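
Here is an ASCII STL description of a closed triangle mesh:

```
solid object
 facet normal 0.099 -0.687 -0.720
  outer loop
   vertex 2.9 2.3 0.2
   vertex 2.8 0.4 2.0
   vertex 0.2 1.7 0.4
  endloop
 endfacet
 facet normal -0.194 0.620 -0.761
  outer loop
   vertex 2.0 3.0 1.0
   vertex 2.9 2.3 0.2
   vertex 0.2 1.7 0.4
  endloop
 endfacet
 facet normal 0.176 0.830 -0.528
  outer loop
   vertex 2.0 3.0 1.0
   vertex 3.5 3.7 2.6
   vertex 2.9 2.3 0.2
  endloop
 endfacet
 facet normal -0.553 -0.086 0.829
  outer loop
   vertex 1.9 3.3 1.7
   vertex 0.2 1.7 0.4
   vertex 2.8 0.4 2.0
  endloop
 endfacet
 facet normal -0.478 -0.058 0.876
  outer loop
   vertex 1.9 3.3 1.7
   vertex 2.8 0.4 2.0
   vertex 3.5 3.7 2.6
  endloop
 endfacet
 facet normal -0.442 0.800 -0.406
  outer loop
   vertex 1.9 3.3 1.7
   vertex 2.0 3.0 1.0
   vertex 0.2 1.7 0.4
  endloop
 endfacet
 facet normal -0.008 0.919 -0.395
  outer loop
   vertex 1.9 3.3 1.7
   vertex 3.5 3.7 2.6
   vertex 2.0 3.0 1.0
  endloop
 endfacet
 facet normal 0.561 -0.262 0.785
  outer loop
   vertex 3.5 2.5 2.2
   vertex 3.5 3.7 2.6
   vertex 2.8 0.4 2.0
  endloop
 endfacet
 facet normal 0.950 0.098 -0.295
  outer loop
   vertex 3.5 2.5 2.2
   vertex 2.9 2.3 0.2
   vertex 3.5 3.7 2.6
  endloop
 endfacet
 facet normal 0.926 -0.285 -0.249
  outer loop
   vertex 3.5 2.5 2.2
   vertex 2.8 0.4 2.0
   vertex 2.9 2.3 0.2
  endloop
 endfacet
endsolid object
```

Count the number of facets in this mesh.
10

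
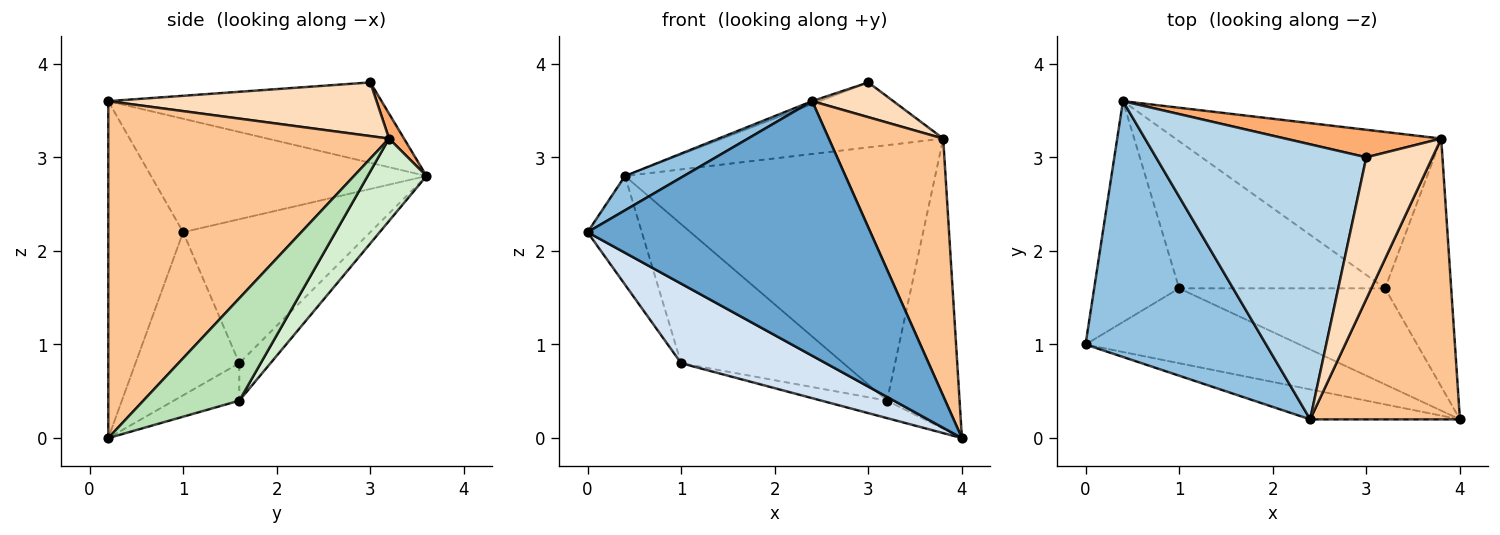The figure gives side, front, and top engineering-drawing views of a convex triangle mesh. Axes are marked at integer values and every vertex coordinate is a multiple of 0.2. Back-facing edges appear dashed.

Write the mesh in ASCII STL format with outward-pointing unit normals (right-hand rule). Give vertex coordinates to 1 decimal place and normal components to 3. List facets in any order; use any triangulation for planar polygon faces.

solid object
 facet normal -0.254 -0.961 -0.113
  outer loop
   vertex 2.4 0.2 3.6
   vertex 0.0 1.0 2.2
   vertex 4.0 0.2 0.0
  endloop
 endfacet
 facet normal -0.528 -0.113 0.841
  outer loop
   vertex 2.4 0.2 3.6
   vertex 0.4 3.6 2.8
   vertex 0.0 1.0 2.2
  endloop
 endfacet
 facet normal -0.357 0.010 0.934
  outer loop
   vertex 2.4 0.2 3.6
   vertex 3.0 3.0 3.8
   vertex 0.4 3.6 2.8
  endloop
 endfacet
 facet normal -0.463 -0.645 -0.607
  outer loop
   vertex 1.0 1.6 0.8
   vertex 4.0 0.2 0.0
   vertex 0.0 1.0 2.2
  endloop
 endfacet
 facet normal -0.836 0.242 -0.493
  outer loop
   vertex 1.0 1.6 0.8
   vertex 0.0 1.0 2.2
   vertex 0.4 3.6 2.8
  endloop
 endfacet
 facet normal 0.062 0.919 0.389
  outer loop
   vertex 3.8 3.2 3.2
   vertex 0.4 3.6 2.8
   vertex 3.0 3.0 3.8
  endloop
 endfacet
 facet normal 0.856 -0.349 0.381
  outer loop
   vertex 3.8 3.2 3.2
   vertex 2.4 0.2 3.6
   vertex 4.0 0.2 0.0
  endloop
 endfacet
 facet normal 0.619 -0.187 0.763
  outer loop
   vertex 3.8 3.2 3.2
   vertex 3.0 3.0 3.8
   vertex 2.4 0.2 3.6
  endloop
 endfacet
 facet normal -0.176 0.176 -0.968
  outer loop
   vertex 3.2 1.6 0.4
   vertex 4.0 0.2 0.0
   vertex 1.0 1.6 0.8
  endloop
 endfacet
 facet normal -0.131 0.681 -0.720
  outer loop
   vertex 3.2 1.6 0.4
   vertex 1.0 1.6 0.8
   vertex 0.4 3.6 2.8
  endloop
 endfacet
 facet normal 0.709 0.536 -0.458
  outer loop
   vertex 3.2 1.6 0.4
   vertex 3.8 3.2 3.2
   vertex 4.0 0.2 0.0
  endloop
 endfacet
 facet normal 0.160 0.842 -0.515
  outer loop
   vertex 3.2 1.6 0.4
   vertex 0.4 3.6 2.8
   vertex 3.8 3.2 3.2
  endloop
 endfacet
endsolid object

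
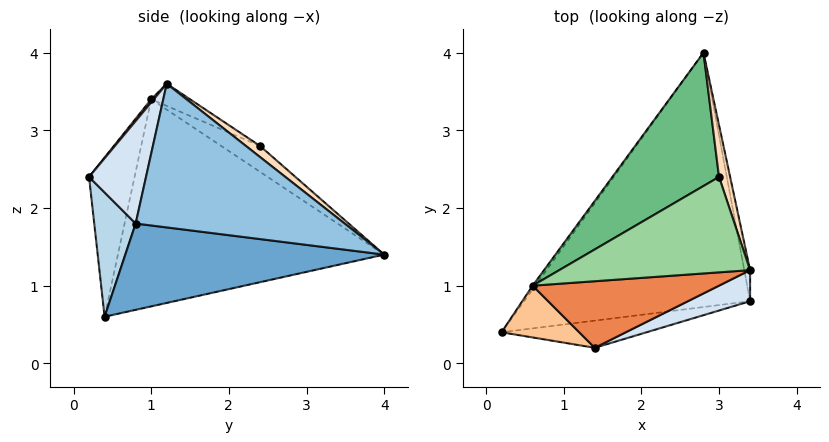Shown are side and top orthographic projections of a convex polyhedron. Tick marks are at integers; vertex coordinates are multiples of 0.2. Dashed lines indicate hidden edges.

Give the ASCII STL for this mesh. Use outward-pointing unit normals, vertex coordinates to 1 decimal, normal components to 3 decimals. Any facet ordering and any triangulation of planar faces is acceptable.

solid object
 facet normal 0.356 -0.050 -0.933
  outer loop
   vertex 2.8 4.0 1.4
   vertex 3.4 0.8 1.8
   vertex 0.2 0.4 0.6
  endloop
 endfacet
 facet normal 0.983 0.179 -0.040
  outer loop
   vertex 3.4 1.2 3.6
   vertex 3.4 0.8 1.8
   vertex 2.8 4.0 1.4
  endloop
 endfacet
 facet normal 0.210 -0.946 -0.245
  outer loop
   vertex 1.4 0.2 2.4
   vertex 0.2 0.4 0.6
   vertex 3.4 0.8 1.8
  endloop
 endfacet
 facet normal 0.337 -0.919 0.204
  outer loop
   vertex 1.4 0.2 2.4
   vertex 3.4 0.8 1.8
   vertex 3.4 1.2 3.6
  endloop
 endfacet
 facet normal 0.010 -0.777 0.630
  outer loop
   vertex 0.6 1.0 3.4
   vertex 1.4 0.2 2.4
   vertex 3.4 1.2 3.6
  endloop
 endfacet
 facet normal -0.810 0.587 -0.010
  outer loop
   vertex 0.6 1.0 3.4
   vertex 2.8 4.0 1.4
   vertex 0.2 0.4 0.6
  endloop
 endfacet
 facet normal -0.511 -0.823 0.249
  outer loop
   vertex 0.6 1.0 3.4
   vertex 0.2 0.4 0.6
   vertex 1.4 0.2 2.4
  endloop
 endfacet
 facet normal 0.577 0.577 0.577
  outer loop
   vertex 3.0 2.4 2.8
   vertex 3.4 1.2 3.6
   vertex 2.8 4.0 1.4
  endloop
 endfacet
 facet normal -0.182 0.634 0.751
  outer loop
   vertex 3.0 2.4 2.8
   vertex 2.8 4.0 1.4
   vertex 0.6 1.0 3.4
  endloop
 endfacet
 facet normal -0.098 0.529 0.843
  outer loop
   vertex 3.0 2.4 2.8
   vertex 0.6 1.0 3.4
   vertex 3.4 1.2 3.6
  endloop
 endfacet
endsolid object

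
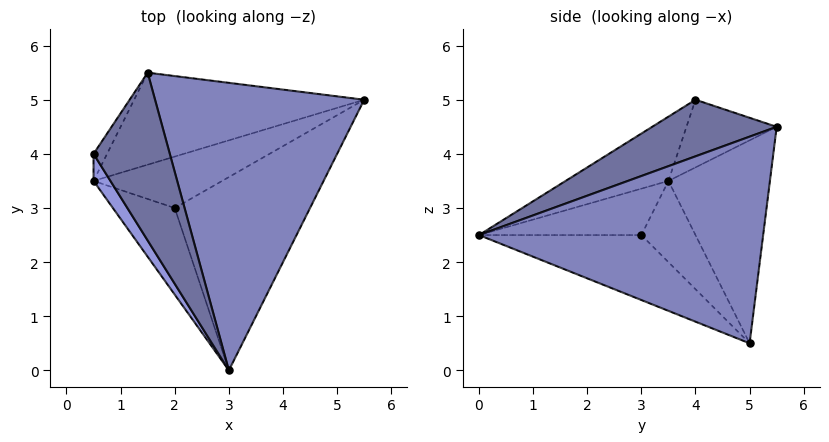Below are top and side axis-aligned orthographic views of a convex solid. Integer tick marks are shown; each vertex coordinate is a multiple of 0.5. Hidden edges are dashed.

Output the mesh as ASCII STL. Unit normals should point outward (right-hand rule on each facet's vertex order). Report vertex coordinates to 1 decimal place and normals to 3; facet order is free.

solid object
 facet normal 0.591 -0.128 0.796
  outer loop
   vertex 1.5 5.5 4.5
   vertex 0.5 4.0 5.0
   vertex 3.0 0.0 2.5
  endloop
 endfacet
 facet normal 0.701 -0.067 0.710
  outer loop
   vertex 1.5 5.5 4.5
   vertex 3.0 0.0 2.5
   vertex 5.5 5.0 0.5
  endloop
 endfacet
 facet normal -0.769 -0.607 0.202
  outer loop
   vertex 0.5 3.5 3.5
   vertex 3.0 0.0 2.5
   vertex 0.5 4.0 5.0
  endloop
 endfacet
 facet normal -0.845 0.507 -0.169
  outer loop
   vertex 0.5 3.5 3.5
   vertex 0.5 4.0 5.0
   vertex 1.5 5.5 4.5
  endloop
 endfacet
 facet normal -0.541 0.577 -0.613
  outer loop
   vertex 0.5 3.5 3.5
   vertex 1.5 5.5 4.5
   vertex 5.5 5.0 0.5
  endloop
 endfacet
 facet normal -0.428 -0.143 -0.892
  outer loop
   vertex 2.0 3.0 2.5
   vertex 5.5 5.0 0.5
   vertex 3.0 0.0 2.5
  endloop
 endfacet
 facet normal -0.532 0.089 -0.842
  outer loop
   vertex 2.0 3.0 2.5
   vertex 0.5 3.5 3.5
   vertex 5.5 5.0 0.5
  endloop
 endfacet
 facet normal -0.588 -0.196 -0.784
  outer loop
   vertex 2.0 3.0 2.5
   vertex 3.0 0.0 2.5
   vertex 0.5 3.5 3.5
  endloop
 endfacet
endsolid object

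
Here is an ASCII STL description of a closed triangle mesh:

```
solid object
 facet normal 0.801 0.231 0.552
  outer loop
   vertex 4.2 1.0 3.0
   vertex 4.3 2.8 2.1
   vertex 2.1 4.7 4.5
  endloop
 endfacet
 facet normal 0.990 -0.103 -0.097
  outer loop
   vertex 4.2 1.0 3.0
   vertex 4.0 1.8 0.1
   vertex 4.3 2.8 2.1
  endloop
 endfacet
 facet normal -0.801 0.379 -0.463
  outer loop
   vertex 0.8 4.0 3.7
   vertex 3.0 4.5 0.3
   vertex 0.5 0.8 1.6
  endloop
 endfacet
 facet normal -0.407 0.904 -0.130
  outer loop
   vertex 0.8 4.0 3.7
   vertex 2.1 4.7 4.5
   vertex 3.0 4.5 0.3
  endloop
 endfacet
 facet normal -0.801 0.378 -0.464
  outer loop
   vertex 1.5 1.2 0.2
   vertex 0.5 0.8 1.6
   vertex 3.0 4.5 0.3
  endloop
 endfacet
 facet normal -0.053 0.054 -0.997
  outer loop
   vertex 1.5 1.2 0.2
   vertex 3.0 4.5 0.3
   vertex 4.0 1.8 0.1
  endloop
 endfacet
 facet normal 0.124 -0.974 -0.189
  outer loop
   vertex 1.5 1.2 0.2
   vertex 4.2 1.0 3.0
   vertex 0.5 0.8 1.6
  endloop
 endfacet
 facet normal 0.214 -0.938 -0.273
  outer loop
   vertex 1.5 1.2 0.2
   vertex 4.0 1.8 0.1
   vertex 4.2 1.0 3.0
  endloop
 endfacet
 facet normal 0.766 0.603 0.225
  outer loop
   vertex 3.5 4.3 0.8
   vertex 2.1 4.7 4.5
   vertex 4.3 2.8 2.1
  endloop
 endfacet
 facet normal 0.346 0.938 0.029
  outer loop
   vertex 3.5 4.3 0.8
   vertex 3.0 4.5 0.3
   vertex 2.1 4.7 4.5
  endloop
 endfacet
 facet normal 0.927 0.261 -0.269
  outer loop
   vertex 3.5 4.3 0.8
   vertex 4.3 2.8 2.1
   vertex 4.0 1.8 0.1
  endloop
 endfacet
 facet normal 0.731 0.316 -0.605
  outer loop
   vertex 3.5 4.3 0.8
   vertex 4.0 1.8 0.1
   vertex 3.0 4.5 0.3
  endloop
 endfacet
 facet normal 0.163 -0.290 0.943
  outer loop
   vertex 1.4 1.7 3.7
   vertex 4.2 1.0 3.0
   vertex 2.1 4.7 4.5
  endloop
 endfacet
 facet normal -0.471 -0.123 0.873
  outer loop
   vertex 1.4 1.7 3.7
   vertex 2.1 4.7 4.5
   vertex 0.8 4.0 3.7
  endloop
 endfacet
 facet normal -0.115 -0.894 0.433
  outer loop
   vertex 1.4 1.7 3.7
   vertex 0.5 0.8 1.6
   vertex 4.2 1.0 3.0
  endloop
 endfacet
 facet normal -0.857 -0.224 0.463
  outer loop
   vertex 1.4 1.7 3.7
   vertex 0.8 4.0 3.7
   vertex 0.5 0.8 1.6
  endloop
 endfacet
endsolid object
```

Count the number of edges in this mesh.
24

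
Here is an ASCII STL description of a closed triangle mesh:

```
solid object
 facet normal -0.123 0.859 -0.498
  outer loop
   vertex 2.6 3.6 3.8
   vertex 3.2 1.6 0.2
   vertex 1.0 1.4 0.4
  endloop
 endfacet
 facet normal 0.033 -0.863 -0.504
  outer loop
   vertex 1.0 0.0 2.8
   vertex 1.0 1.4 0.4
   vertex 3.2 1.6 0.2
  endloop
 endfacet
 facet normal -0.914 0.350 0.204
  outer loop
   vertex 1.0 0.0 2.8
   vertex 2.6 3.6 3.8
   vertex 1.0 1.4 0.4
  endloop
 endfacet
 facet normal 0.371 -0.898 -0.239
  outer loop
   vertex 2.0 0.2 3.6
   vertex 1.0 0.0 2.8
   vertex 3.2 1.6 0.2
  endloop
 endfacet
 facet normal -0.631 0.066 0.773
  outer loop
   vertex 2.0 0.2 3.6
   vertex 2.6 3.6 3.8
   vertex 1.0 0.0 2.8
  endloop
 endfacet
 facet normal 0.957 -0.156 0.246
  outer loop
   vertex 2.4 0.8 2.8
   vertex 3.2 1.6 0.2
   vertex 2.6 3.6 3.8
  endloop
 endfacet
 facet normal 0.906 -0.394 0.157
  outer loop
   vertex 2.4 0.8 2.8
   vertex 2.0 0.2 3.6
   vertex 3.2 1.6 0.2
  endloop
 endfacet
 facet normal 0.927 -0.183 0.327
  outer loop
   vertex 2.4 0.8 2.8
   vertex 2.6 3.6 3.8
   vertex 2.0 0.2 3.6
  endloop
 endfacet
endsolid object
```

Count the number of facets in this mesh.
8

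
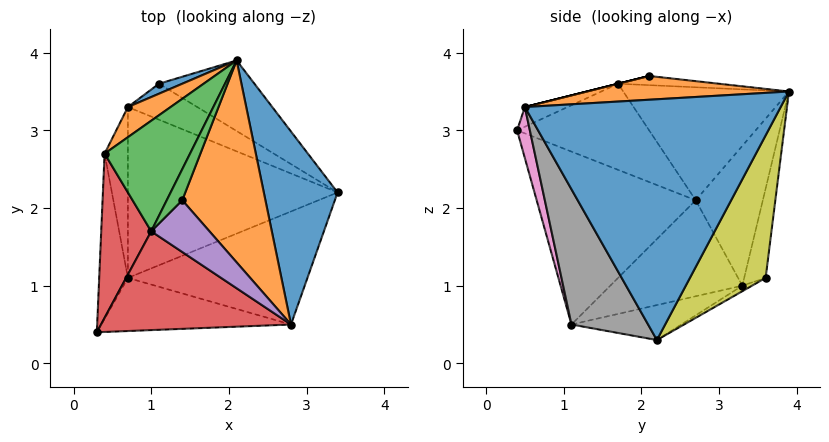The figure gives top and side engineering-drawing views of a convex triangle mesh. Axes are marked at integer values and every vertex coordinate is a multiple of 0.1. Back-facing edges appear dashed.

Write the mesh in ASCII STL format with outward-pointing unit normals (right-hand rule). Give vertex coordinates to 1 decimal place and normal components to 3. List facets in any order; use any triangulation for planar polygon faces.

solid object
 facet normal 0.941 0.177 0.288
  outer loop
   vertex 2.8 0.5 3.3
   vertex 3.4 2.2 0.3
   vertex 2.1 3.9 3.5
  endloop
 endfacet
 facet normal 0.275 0.000 0.962
  outer loop
   vertex 2.8 0.5 3.3
   vertex 2.1 3.9 3.5
   vertex 1.4 2.1 3.7
  endloop
 endfacet
 facet normal -0.488 0.282 0.826
  outer loop
   vertex 1.0 1.7 3.6
   vertex 1.4 2.1 3.7
   vertex 2.1 3.9 3.5
  endloop
 endfacet
 facet normal -0.096 -0.374 0.922
  outer loop
   vertex 1.0 1.7 3.6
   vertex 0.3 0.4 3.0
   vertex 2.8 0.5 3.3
  endloop
 endfacet
 facet normal 0.000 -0.243 0.970
  outer loop
   vertex 1.0 1.7 3.6
   vertex 2.8 0.5 3.3
   vertex 1.4 2.1 3.7
  endloop
 endfacet
 facet normal -0.160 0.219 -0.963
  outer loop
   vertex 0.7 1.1 0.5
   vertex 0.7 3.3 1.0
   vertex 3.4 2.2 0.3
  endloop
 endfacet
 facet normal 0.070 -0.963 -0.259
  outer loop
   vertex 0.7 1.1 0.5
   vertex 2.8 0.5 3.3
   vertex 0.3 0.4 3.0
  endloop
 endfacet
 facet normal 0.316 -0.851 -0.419
  outer loop
   vertex 0.7 1.1 0.5
   vertex 3.4 2.2 0.3
   vertex 2.8 0.5 3.3
  endloop
 endfacet
 facet normal 0.424 0.860 -0.284
  outer loop
   vertex 1.1 3.6 1.1
   vertex 2.1 3.9 3.5
   vertex 3.4 2.2 0.3
  endloop
 endfacet
 facet normal -0.073 0.402 -0.913
  outer loop
   vertex 1.1 3.6 1.1
   vertex 3.4 2.2 0.3
   vertex 0.7 3.3 1.0
  endloop
 endfacet
 facet normal -0.618 0.770 0.161
  outer loop
   vertex 1.1 3.6 1.1
   vertex 0.7 3.3 1.0
   vertex 2.1 3.9 3.5
  endloop
 endfacet
 facet normal -0.672 0.712 0.205
  outer loop
   vertex 0.4 2.7 2.1
   vertex 2.1 3.9 3.5
   vertex 0.7 3.3 1.0
  endloop
 endfacet
 facet normal -0.734 0.392 0.555
  outer loop
   vertex 0.4 2.7 2.1
   vertex 1.0 1.7 3.6
   vertex 2.1 3.9 3.5
  endloop
 endfacet
 facet normal -0.842 0.228 0.489
  outer loop
   vertex 0.4 2.7 2.1
   vertex 0.3 0.4 3.0
   vertex 1.0 1.7 3.6
  endloop
 endfacet
 facet normal -0.986 -0.021 -0.164
  outer loop
   vertex 0.4 2.7 2.1
   vertex 0.7 1.1 0.5
   vertex 0.3 0.4 3.0
  endloop
 endfacet
 facet normal -0.970 0.054 -0.235
  outer loop
   vertex 0.4 2.7 2.1
   vertex 0.7 3.3 1.0
   vertex 0.7 1.1 0.5
  endloop
 endfacet
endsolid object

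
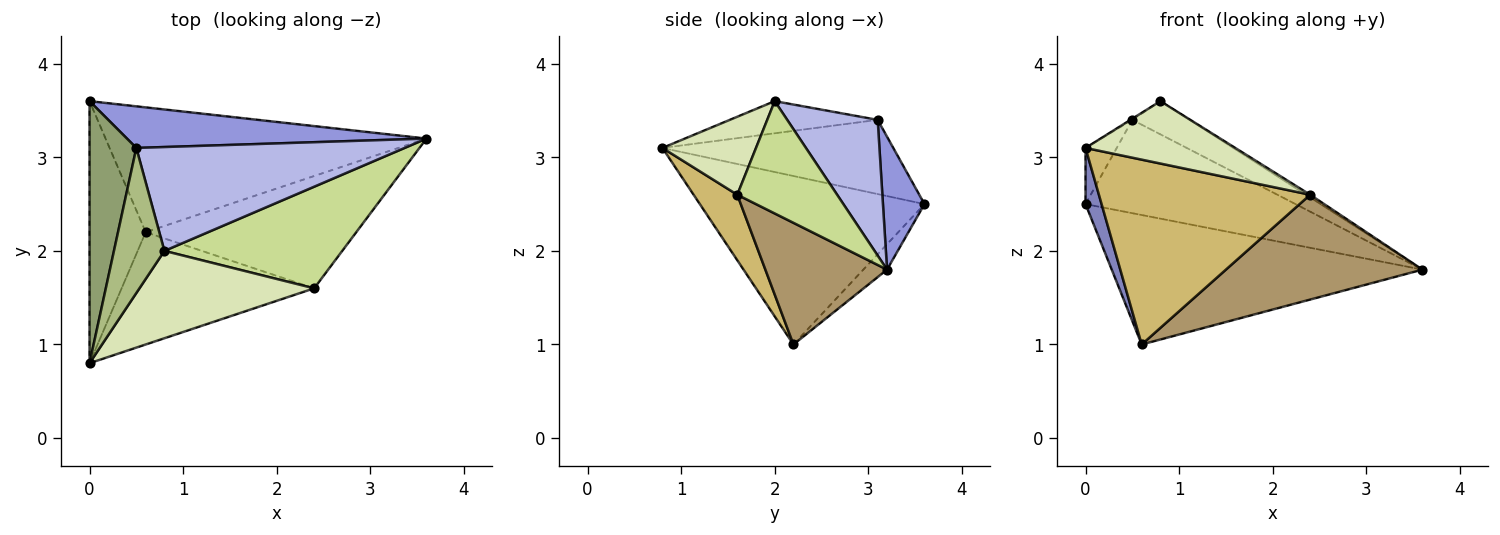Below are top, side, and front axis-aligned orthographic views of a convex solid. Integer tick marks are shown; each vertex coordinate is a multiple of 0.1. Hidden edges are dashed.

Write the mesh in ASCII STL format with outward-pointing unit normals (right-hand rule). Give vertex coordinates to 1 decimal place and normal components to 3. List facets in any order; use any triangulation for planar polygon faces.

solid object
 facet normal -0.055 0.719 -0.693
  outer loop
   vertex 0.6 2.2 1.0
   vertex 0.0 3.6 2.5
   vertex 3.6 3.2 1.8
  endloop
 endfacet
 facet normal -0.947 -0.068 -0.316
  outer loop
   vertex 0.6 2.2 1.0
   vertex 0.0 0.8 3.1
   vertex 0.0 3.6 2.5
  endloop
 endfacet
 facet normal 0.178 0.899 0.401
  outer loop
   vertex 0.5 3.1 3.4
   vertex 3.6 3.2 1.8
   vertex 0.0 3.6 2.5
  endloop
 endfacet
 facet normal 0.434 0.274 0.858
  outer loop
   vertex 0.5 3.1 3.4
   vertex 0.8 2.0 3.6
   vertex 3.6 3.2 1.8
  endloop
 endfacet
 facet normal -0.840 0.114 0.530
  outer loop
   vertex 0.5 3.1 3.4
   vertex 0.0 3.6 2.5
   vertex 0.0 0.8 3.1
  endloop
 endfacet
 facet normal -0.537 0.007 0.843
  outer loop
   vertex 0.5 3.1 3.4
   vertex 0.0 0.8 3.1
   vertex 0.8 2.0 3.6
  endloop
 endfacet
 facet normal 0.534 0.022 0.845
  outer loop
   vertex 2.4 1.6 2.6
   vertex 3.6 3.2 1.8
   vertex 0.8 2.0 3.6
  endloop
 endfacet
 facet normal 0.341 -0.546 0.765
  outer loop
   vertex 2.4 1.6 2.6
   vertex 0.8 2.0 3.6
   vertex 0.0 0.8 3.1
  endloop
 endfacet
 facet normal 0.389 -0.629 -0.673
  outer loop
   vertex 2.4 1.6 2.6
   vertex 0.6 2.2 1.0
   vertex 3.6 3.2 1.8
  endloop
 endfacet
 facet normal 0.174 -0.842 -0.511
  outer loop
   vertex 2.4 1.6 2.6
   vertex 0.0 0.8 3.1
   vertex 0.6 2.2 1.0
  endloop
 endfacet
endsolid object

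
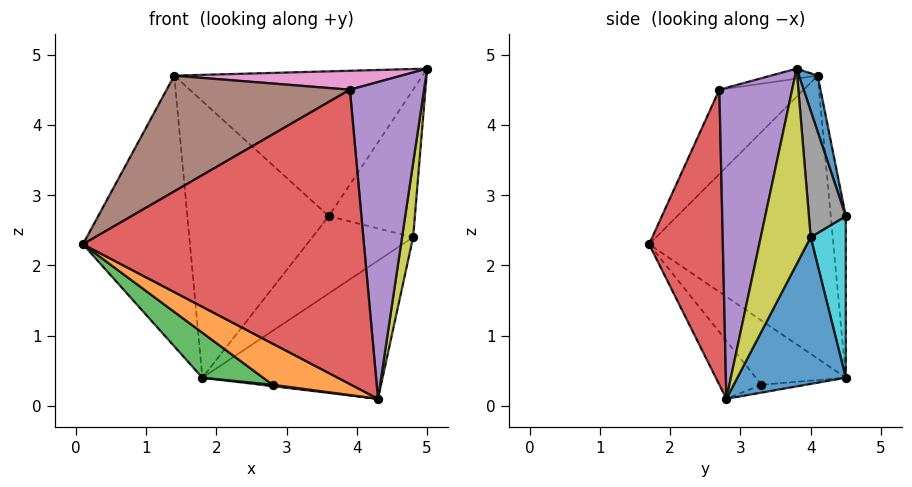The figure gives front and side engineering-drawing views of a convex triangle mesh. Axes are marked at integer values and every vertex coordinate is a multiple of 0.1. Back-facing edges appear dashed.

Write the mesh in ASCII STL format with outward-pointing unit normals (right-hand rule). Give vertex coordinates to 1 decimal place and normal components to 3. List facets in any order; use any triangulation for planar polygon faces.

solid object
 facet normal 0.072 0.960 0.272
  outer loop
   vertex 1.4 4.1 4.7
   vertex 5.0 3.8 4.8
   vertex 3.6 4.5 2.7
  endloop
 endfacet
 facet normal -0.864 0.502 -0.034
  outer loop
   vertex 1.4 4.1 4.7
   vertex 1.8 4.5 0.4
   vertex 0.1 1.7 2.3
  endloop
 endfacet
 facet normal -0.105 0.991 0.082
  outer loop
   vertex 1.4 4.1 4.7
   vertex 3.6 4.5 2.7
   vertex 1.8 4.5 0.4
  endloop
 endfacet
 facet normal 0.254 -0.967 0.001
  outer loop
   vertex 3.9 2.7 4.5
   vertex 0.1 1.7 2.3
   vertex 4.3 2.8 0.1
  endloop
 endfacet
 facet normal 0.700 -0.713 0.047
  outer loop
   vertex 3.9 2.7 4.5
   vertex 4.3 2.8 0.1
   vertex 5.0 3.8 4.8
  endloop
 endfacet
 facet normal -0.276 -0.601 0.750
  outer loop
   vertex 3.9 2.7 4.5
   vertex 1.4 4.1 4.7
   vertex 0.1 1.7 2.3
  endloop
 endfacet
 facet normal -0.045 -0.220 0.974
  outer loop
   vertex 3.9 2.7 4.5
   vertex 5.0 3.8 4.8
   vertex 1.4 4.1 4.7
  endloop
 endfacet
 facet normal 0.394 0.918 0.044
  outer loop
   vertex 4.8 4.0 2.4
   vertex 3.6 4.5 2.7
   vertex 5.0 3.8 4.8
  endloop
 endfacet
 facet normal 0.972 -0.215 -0.099
  outer loop
   vertex 4.8 4.0 2.4
   vertex 5.0 3.8 4.8
   vertex 4.3 2.8 0.1
  endloop
 endfacet
 facet normal 0.319 0.914 -0.249
  outer loop
   vertex 4.8 4.0 2.4
   vertex 1.8 4.5 0.4
   vertex 3.6 4.5 2.7
  endloop
 endfacet
 facet normal 0.450 0.748 -0.488
  outer loop
   vertex 4.8 4.0 2.4
   vertex 4.3 2.8 0.1
   vertex 1.8 4.5 0.4
  endloop
 endfacet
 facet normal -0.282 -0.526 -0.802
  outer loop
   vertex 2.8 3.3 0.3
   vertex 4.3 2.8 0.1
   vertex 0.1 1.7 2.3
  endloop
 endfacet
 facet normal -0.446 -0.301 -0.843
  outer loop
   vertex 2.8 3.3 0.3
   vertex 0.1 1.7 2.3
   vertex 1.8 4.5 0.4
  endloop
 endfacet
 facet normal -0.145 -0.038 -0.989
  outer loop
   vertex 2.8 3.3 0.3
   vertex 1.8 4.5 0.4
   vertex 4.3 2.8 0.1
  endloop
 endfacet
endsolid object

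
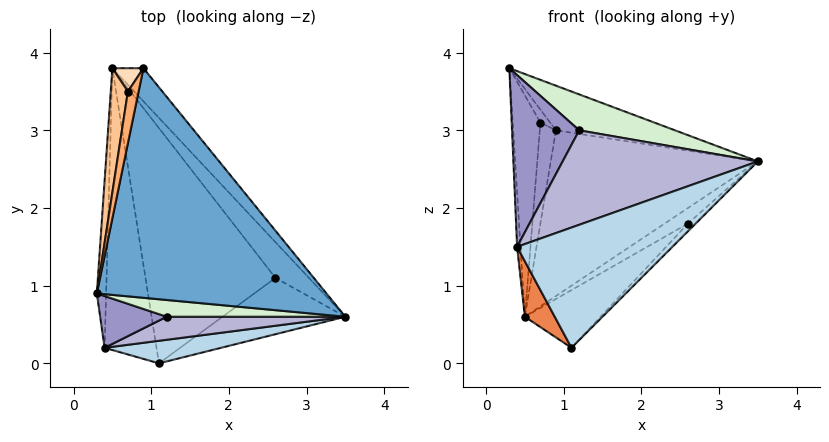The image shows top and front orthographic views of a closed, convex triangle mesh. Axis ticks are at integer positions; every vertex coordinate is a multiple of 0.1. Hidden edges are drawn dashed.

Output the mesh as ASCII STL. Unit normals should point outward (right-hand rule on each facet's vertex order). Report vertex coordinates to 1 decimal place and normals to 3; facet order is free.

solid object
 facet normal 0.360 0.178 0.916
  outer loop
   vertex 0.9 3.8 3.0
   vertex 0.3 0.9 3.8
   vertex 3.5 0.6 2.6
  endloop
 endfacet
 facet normal 0.762 0.635 -0.127
  outer loop
   vertex 0.5 3.8 0.6
   vertex 0.9 3.8 3.0
   vertex 3.5 0.6 2.6
  endloop
 endfacet
 facet normal 0.061 -0.981 0.184
  outer loop
   vertex 0.4 0.2 1.5
   vertex 1.1 0.0 0.2
   vertex 3.5 0.6 2.6
  endloop
 endfacet
 facet normal -0.999 0.016 -0.048
  outer loop
   vertex 0.4 0.2 1.5
   vertex 0.3 0.9 3.8
   vertex 0.5 3.8 0.6
  endloop
 endfacet
 facet normal -0.883 -0.091 -0.461
  outer loop
   vertex 0.4 0.2 1.5
   vertex 0.5 3.8 0.6
   vertex 1.1 0.0 0.2
  endloop
 endfacet
 facet normal 0.120 0.241 0.963
  outer loop
   vertex 0.7 3.5 3.1
   vertex 0.3 0.9 3.8
   vertex 0.9 3.8 3.0
  endloop
 endfacet
 facet normal -0.979 0.177 0.100
  outer loop
   vertex 0.7 3.5 3.1
   vertex 0.5 3.8 0.6
   vertex 0.3 0.9 3.8
  endloop
 endfacet
 facet normal -0.803 0.580 0.134
  outer loop
   vertex 0.7 3.5 3.1
   vertex 0.9 3.8 3.0
   vertex 0.5 3.8 0.6
  endloop
 endfacet
 facet normal 0.691 0.099 -0.716
  outer loop
   vertex 2.6 1.1 1.8
   vertex 3.5 0.6 2.6
   vertex 1.1 0.0 0.2
  endloop
 endfacet
 facet normal 0.720 0.277 -0.637
  outer loop
   vertex 2.6 1.1 1.8
   vertex 0.5 3.8 0.6
   vertex 3.5 0.6 2.6
  endloop
 endfacet
 facet normal 0.653 0.181 -0.736
  outer loop
   vertex 2.6 1.1 1.8
   vertex 1.1 0.0 0.2
   vertex 0.5 3.8 0.6
  endloop
 endfacet
 facet normal 0.073 -0.904 0.421
  outer loop
   vertex 1.2 0.6 3.0
   vertex 3.5 0.6 2.6
   vertex 0.3 0.9 3.8
  endloop
 endfacet
 facet normal -0.062 -0.956 0.288
  outer loop
   vertex 1.2 0.6 3.0
   vertex 0.3 0.9 3.8
   vertex 0.4 0.2 1.5
  endloop
 endfacet
 facet normal 0.041 -0.971 0.237
  outer loop
   vertex 1.2 0.6 3.0
   vertex 0.4 0.2 1.5
   vertex 3.5 0.6 2.6
  endloop
 endfacet
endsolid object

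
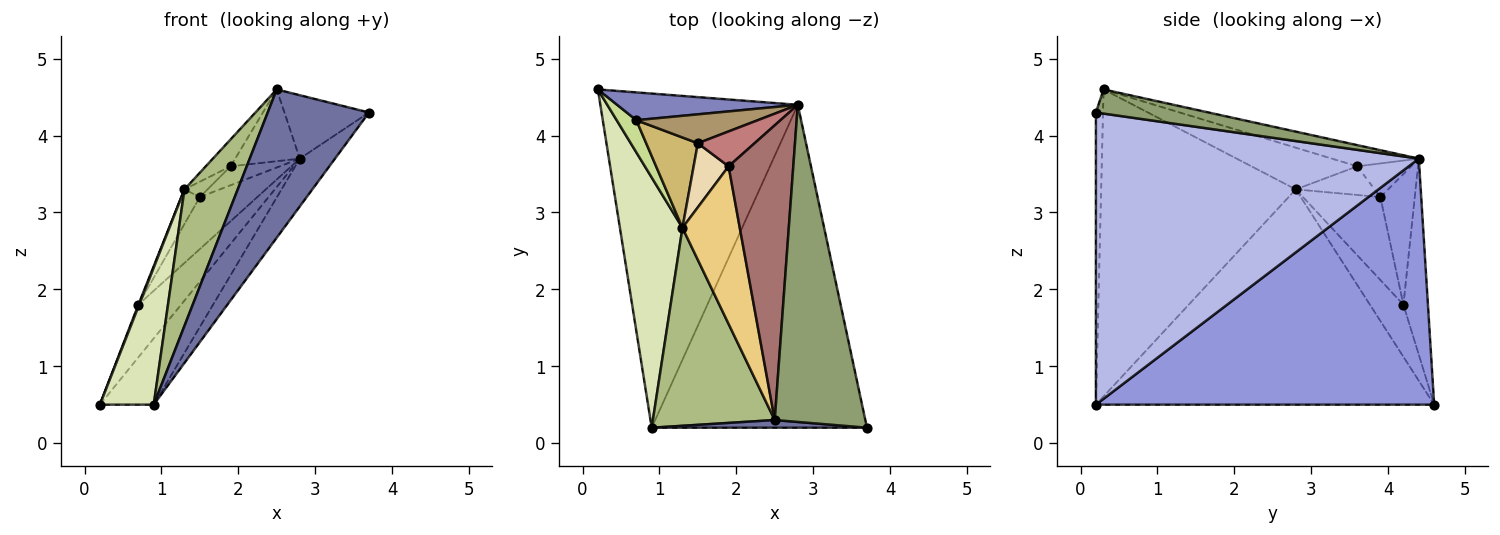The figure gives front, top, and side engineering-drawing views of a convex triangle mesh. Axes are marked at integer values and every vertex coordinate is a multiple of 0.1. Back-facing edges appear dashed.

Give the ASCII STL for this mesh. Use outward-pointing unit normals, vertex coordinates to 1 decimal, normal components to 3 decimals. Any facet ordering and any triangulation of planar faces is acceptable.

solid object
 facet normal -0.070 -0.996 0.052
  outer loop
   vertex 0.9 0.2 0.5
   vertex 3.7 0.2 4.3
   vertex 2.5 0.3 4.6
  endloop
 endfacet
 facet normal -0.452 0.789 0.417
  outer loop
   vertex 2.8 4.4 3.7
   vertex 0.2 4.6 0.5
   vertex 0.7 4.2 1.8
  endloop
 endfacet
 facet normal 0.774 0.123 -0.621
  outer loop
   vertex 2.8 4.4 3.7
   vertex 0.9 0.2 0.5
   vertex 0.2 4.6 0.5
  endloop
 endfacet
 facet normal 0.802 0.087 -0.591
  outer loop
   vertex 2.8 4.4 3.7
   vertex 3.7 0.2 4.3
   vertex 0.9 0.2 0.5
  endloop
 endfacet
 facet normal 0.253 0.190 0.949
  outer loop
   vertex 2.8 4.4 3.7
   vertex 2.5 0.3 4.6
   vertex 3.7 0.2 4.3
  endloop
 endfacet
 facet normal -0.901 -0.246 0.358
  outer loop
   vertex 1.3 2.8 3.3
   vertex 0.9 0.2 0.5
   vertex 2.5 0.3 4.6
  endloop
 endfacet
 facet normal -0.935 -0.023 0.353
  outer loop
   vertex 1.3 2.8 3.3
   vertex 0.7 4.2 1.8
   vertex 0.2 4.6 0.5
  endloop
 endfacet
 facet normal -0.949 -0.151 0.276
  outer loop
   vertex 1.3 2.8 3.3
   vertex 0.2 4.6 0.5
   vertex 0.9 0.2 0.5
  endloop
 endfacet
 facet normal -0.464 0.774 0.431
  outer loop
   vertex 1.5 3.9 3.2
   vertex 2.8 4.4 3.7
   vertex 0.7 4.2 1.8
  endloop
 endfacet
 facet normal -0.832 0.198 0.518
  outer loop
   vertex 1.5 3.9 3.2
   vertex 0.7 4.2 1.8
   vertex 1.3 2.8 3.3
  endloop
 endfacet
 facet normal -0.583 0.137 0.801
  outer loop
   vertex 1.9 3.6 3.6
   vertex 1.3 2.8 3.3
   vertex 2.5 0.3 4.6
  endloop
 endfacet
 facet normal -0.623 0.182 0.760
  outer loop
   vertex 1.9 3.6 3.6
   vertex 1.5 3.9 3.2
   vertex 1.3 2.8 3.3
  endloop
 endfacet
 facet normal -0.303 0.225 0.926
  outer loop
   vertex 1.9 3.6 3.6
   vertex 2.5 0.3 4.6
   vertex 2.8 4.4 3.7
  endloop
 endfacet
 facet normal -0.462 0.423 0.779
  outer loop
   vertex 1.9 3.6 3.6
   vertex 2.8 4.4 3.7
   vertex 1.5 3.9 3.2
  endloop
 endfacet
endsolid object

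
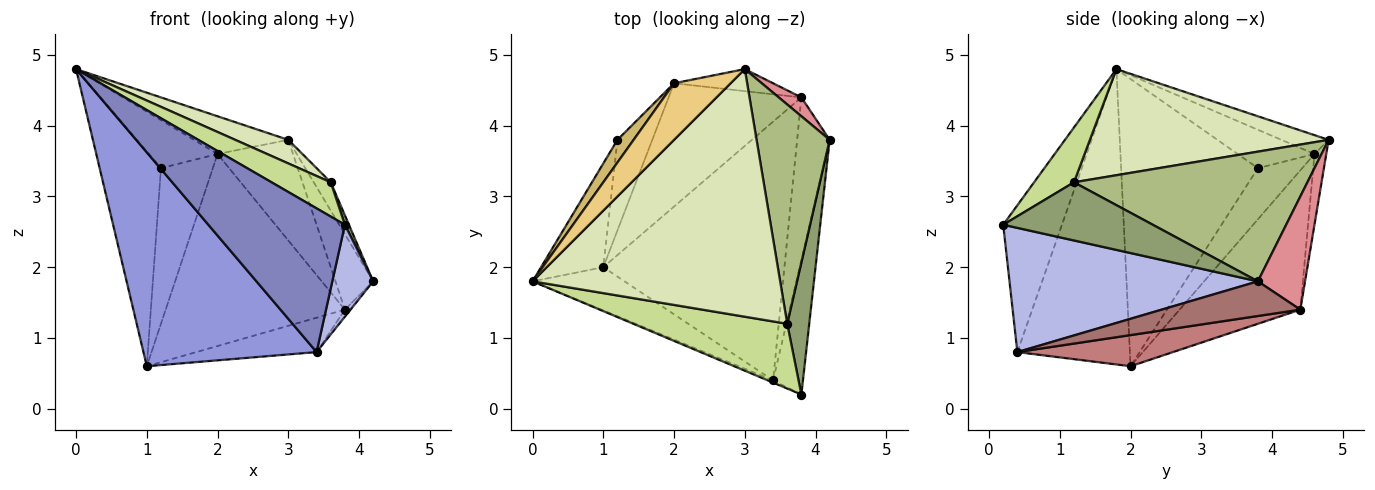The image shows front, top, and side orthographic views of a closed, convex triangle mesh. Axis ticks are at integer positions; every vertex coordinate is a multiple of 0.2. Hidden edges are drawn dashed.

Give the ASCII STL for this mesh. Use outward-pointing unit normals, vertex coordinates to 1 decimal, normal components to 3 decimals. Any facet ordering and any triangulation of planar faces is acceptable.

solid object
 facet normal -0.895 0.401 -0.194
  outer loop
   vertex 1.2 3.8 3.4
   vertex 1.0 2.0 0.6
   vertex 0.0 1.8 4.8
  endloop
 endfacet
 facet normal -0.395 -0.919 -0.014
  outer loop
   vertex 3.4 0.4 0.8
   vertex 3.8 0.2 2.6
   vertex 0.0 1.8 4.8
  endloop
 endfacet
 facet normal -0.537 -0.827 -0.167
  outer loop
   vertex 3.4 0.4 0.8
   vertex 0.0 1.8 4.8
   vertex 1.0 2.0 0.6
  endloop
 endfacet
 facet normal 0.960 -0.158 -0.231
  outer loop
   vertex 3.4 0.4 0.8
   vertex 4.2 3.8 1.8
   vertex 3.8 0.2 2.6
  endloop
 endfacet
 facet normal 0.935 -0.025 0.354
  outer loop
   vertex 3.6 1.2 3.2
   vertex 3.8 0.2 2.6
   vertex 4.2 3.8 1.8
  endloop
 endfacet
 facet normal 0.869 0.063 0.490
  outer loop
   vertex 3.6 1.2 3.2
   vertex 4.2 3.8 1.8
   vertex 3.0 4.8 3.8
  endloop
 endfacet
 facet normal 0.300 -0.446 0.843
  outer loop
   vertex 3.6 1.2 3.2
   vertex 0.0 1.8 4.8
   vertex 3.8 0.2 2.6
  endloop
 endfacet
 facet normal 0.392 -0.087 0.916
  outer loop
   vertex 3.6 1.2 3.2
   vertex 3.0 4.8 3.8
   vertex 0.0 1.8 4.8
  endloop
 endfacet
 facet normal -0.594 0.695 -0.405
  outer loop
   vertex 2.0 4.6 3.6
   vertex 1.0 2.0 0.6
   vertex 1.2 3.8 3.4
  endloop
 endfacet
 facet normal -0.711 0.636 0.299
  outer loop
   vertex 2.0 4.6 3.6
   vertex 1.2 3.8 3.4
   vertex 0.0 1.8 4.8
  endloop
 endfacet
 facet normal -0.267 0.535 0.802
  outer loop
   vertex 2.0 4.6 3.6
   vertex 0.0 1.8 4.8
   vertex 3.0 4.8 3.8
  endloop
 endfacet
 facet normal -0.493 0.732 -0.470
  outer loop
   vertex 3.8 4.4 1.4
   vertex 1.0 2.0 0.6
   vertex 2.0 4.6 3.6
  endloop
 endfacet
 facet normal 0.729 0.030 -0.684
  outer loop
   vertex 3.8 4.4 1.4
   vertex 4.2 3.8 1.8
   vertex 3.4 0.4 0.8
  endloop
 endfacet
 facet normal 0.168 0.130 -0.977
  outer loop
   vertex 3.8 4.4 1.4
   vertex 3.4 0.4 0.8
   vertex 1.0 2.0 0.6
  endloop
 endfacet
 facet normal 0.772 0.617 0.154
  outer loop
   vertex 3.8 4.4 1.4
   vertex 3.0 4.8 3.8
   vertex 4.2 3.8 1.8
  endloop
 endfacet
 facet normal -0.151 0.966 -0.211
  outer loop
   vertex 3.8 4.4 1.4
   vertex 2.0 4.6 3.6
   vertex 3.0 4.8 3.8
  endloop
 endfacet
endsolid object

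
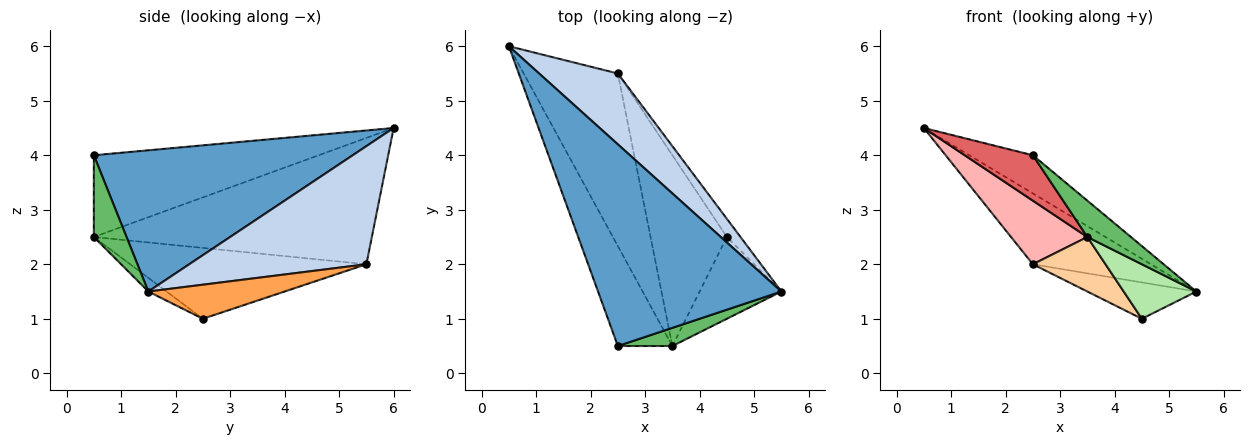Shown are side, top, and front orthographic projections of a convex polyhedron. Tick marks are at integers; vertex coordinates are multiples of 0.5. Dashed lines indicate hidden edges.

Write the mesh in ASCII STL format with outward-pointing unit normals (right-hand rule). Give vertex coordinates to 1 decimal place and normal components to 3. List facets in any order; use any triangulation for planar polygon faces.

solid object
 facet normal 0.603 0.148 0.783
  outer loop
   vertex 2.5 0.5 4.0
   vertex 5.5 1.5 1.5
   vertex 0.5 6.0 4.5
  endloop
 endfacet
 facet normal 0.728 0.485 0.485
  outer loop
   vertex 2.5 5.5 2.0
   vertex 0.5 6.0 4.5
   vertex 5.5 1.5 1.5
  endloop
 endfacet
 facet normal 0.745 0.596 -0.298
  outer loop
   vertex 2.5 5.5 2.0
   vertex 5.5 1.5 1.5
   vertex 4.5 2.5 1.0
  endloop
 endfacet
 facet normal -0.666 -0.205 -0.717
  outer loop
   vertex 3.5 0.5 2.5
   vertex 2.5 5.5 2.0
   vertex 4.5 2.5 1.0
  endloop
 endfacet
 facet normal 0.557 -0.743 0.371
  outer loop
   vertex 3.5 0.5 2.5
   vertex 5.5 1.5 1.5
   vertex 2.5 0.5 4.0
  endloop
 endfacet
 facet normal -0.137 -0.549 -0.824
  outer loop
   vertex 3.5 0.5 2.5
   vertex 4.5 2.5 1.0
   vertex 5.5 1.5 1.5
  endloop
 endfacet
 facet normal -0.807 -0.244 -0.538
  outer loop
   vertex 3.5 0.5 2.5
   vertex 2.5 0.5 4.0
   vertex 0.5 6.0 4.5
  endloop
 endfacet
 facet normal -0.783 -0.215 -0.584
  outer loop
   vertex 3.5 0.5 2.5
   vertex 0.5 6.0 4.5
   vertex 2.5 5.5 2.0
  endloop
 endfacet
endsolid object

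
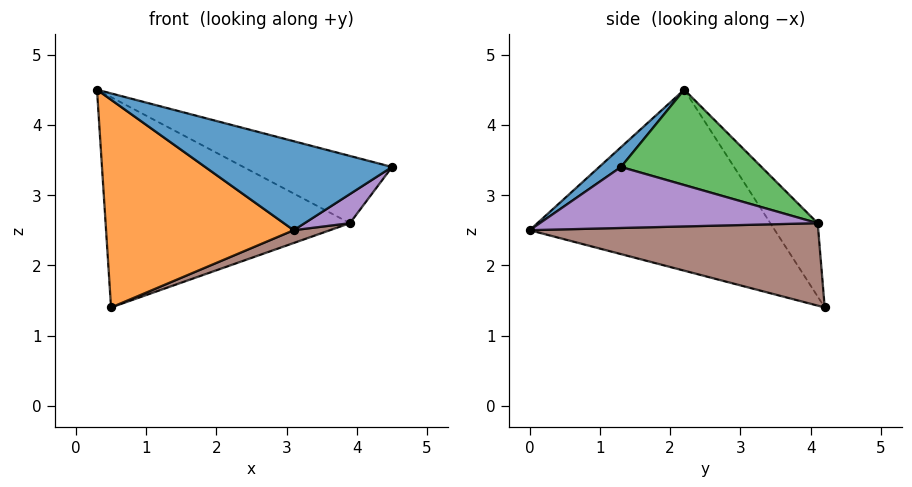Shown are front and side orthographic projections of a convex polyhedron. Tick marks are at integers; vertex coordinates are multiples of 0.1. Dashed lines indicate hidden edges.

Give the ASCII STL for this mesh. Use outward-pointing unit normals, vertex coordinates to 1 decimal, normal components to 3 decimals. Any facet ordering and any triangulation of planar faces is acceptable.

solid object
 facet normal 0.072 -0.619 0.782
  outer loop
   vertex 3.1 0.0 2.5
   vertex 4.5 1.3 3.4
   vertex 0.3 2.2 4.5
  endloop
 endfacet
 facet normal -0.726 -0.556 -0.405
  outer loop
   vertex 3.1 0.0 2.5
   vertex 0.3 2.2 4.5
   vertex 0.5 4.2 1.4
  endloop
 endfacet
 facet normal 0.304 0.321 0.897
  outer loop
   vertex 3.9 4.1 2.6
   vertex 0.3 2.2 4.5
   vertex 4.5 1.3 3.4
  endloop
 endfacet
 facet normal -0.162 0.834 0.528
  outer loop
   vertex 3.9 4.1 2.6
   vertex 0.5 4.2 1.4
   vertex 0.3 2.2 4.5
  endloop
 endfacet
 facet normal 0.601 -0.098 -0.793
  outer loop
   vertex 3.9 4.1 2.6
   vertex 4.5 1.3 3.4
   vertex 3.1 0.0 2.5
  endloop
 endfacet
 facet normal 0.331 -0.042 -0.943
  outer loop
   vertex 3.9 4.1 2.6
   vertex 3.1 0.0 2.5
   vertex 0.5 4.2 1.4
  endloop
 endfacet
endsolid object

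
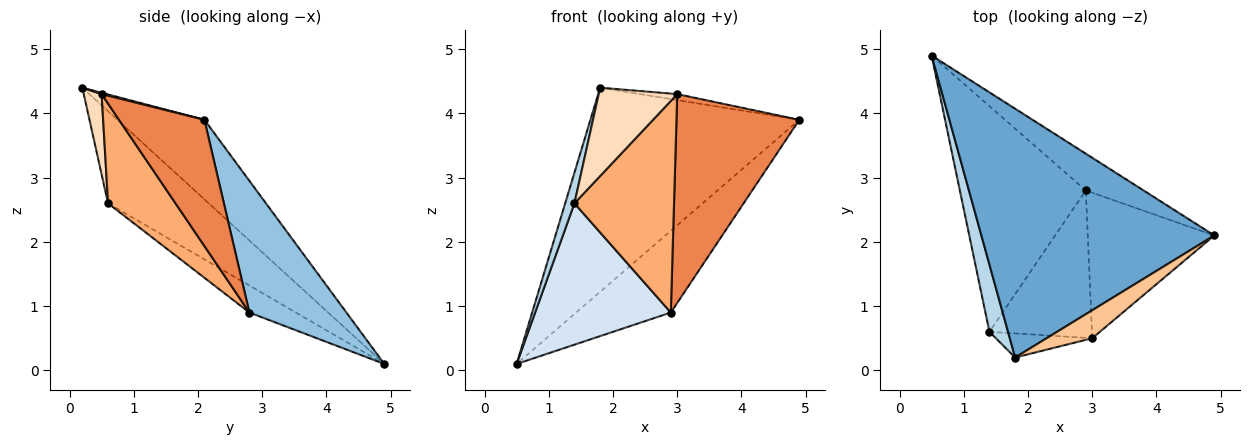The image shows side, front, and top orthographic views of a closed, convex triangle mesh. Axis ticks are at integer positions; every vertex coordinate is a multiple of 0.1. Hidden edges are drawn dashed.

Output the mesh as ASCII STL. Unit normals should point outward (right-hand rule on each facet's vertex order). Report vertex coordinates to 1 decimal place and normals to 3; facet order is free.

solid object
 facet normal -0.255 0.613 0.747
  outer loop
   vertex 1.8 0.2 4.4
   vertex 4.9 2.1 3.9
   vertex 0.5 4.9 0.1
  endloop
 endfacet
 facet normal 0.683 0.666 -0.300
  outer loop
   vertex 2.9 2.8 0.9
   vertex 0.5 4.9 0.1
   vertex 4.9 2.1 3.9
  endloop
 endfacet
 facet normal -0.976 -0.090 0.197
  outer loop
   vertex 1.4 0.6 2.6
   vertex 1.8 0.2 4.4
   vertex 0.5 4.9 0.1
  endloop
 endfacet
 facet normal -0.179 -0.522 -0.834
  outer loop
   vertex 1.4 0.6 2.6
   vertex 0.5 4.9 0.1
   vertex 2.9 2.8 0.9
  endloop
 endfacet
 facet normal 0.496 -0.713 -0.497
  outer loop
   vertex 3.0 0.5 4.3
   vertex 2.9 2.8 0.9
   vertex 4.9 2.1 3.9
  endloop
 endfacet
 facet normal 0.486 -0.717 -0.499
  outer loop
   vertex 3.0 0.5 4.3
   vertex 1.4 0.6 2.6
   vertex 2.9 2.8 0.9
  endloop
 endfacet
 facet normal 0.029 0.210 0.977
  outer loop
   vertex 3.0 0.5 4.3
   vertex 4.9 2.1 3.9
   vertex 1.8 0.2 4.4
  endloop
 endfacet
 facet normal 0.214 -0.942 -0.257
  outer loop
   vertex 3.0 0.5 4.3
   vertex 1.8 0.2 4.4
   vertex 1.4 0.6 2.6
  endloop
 endfacet
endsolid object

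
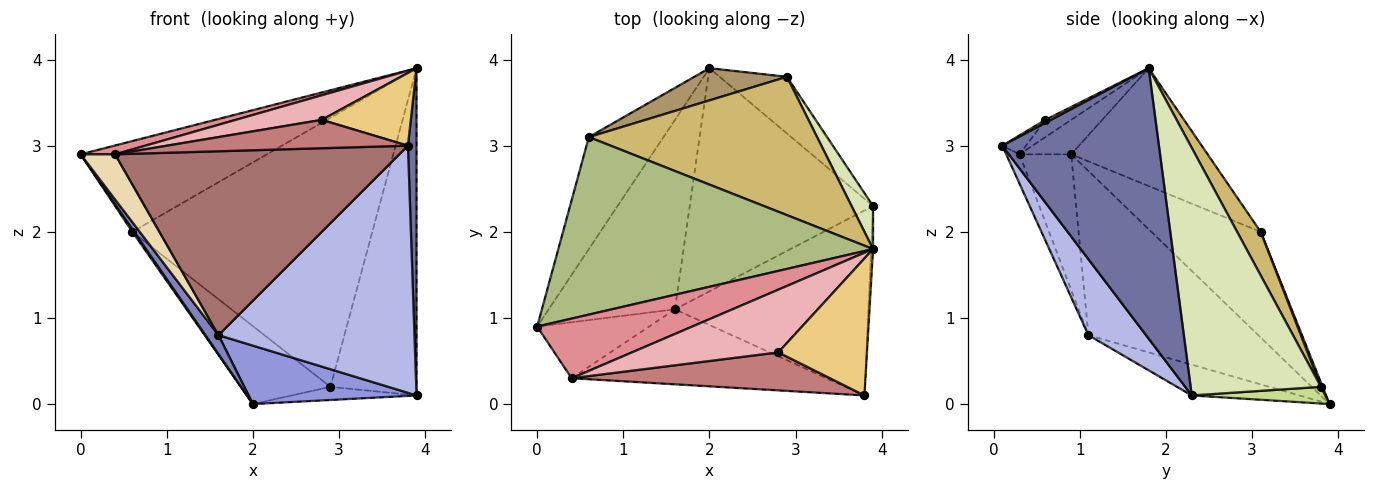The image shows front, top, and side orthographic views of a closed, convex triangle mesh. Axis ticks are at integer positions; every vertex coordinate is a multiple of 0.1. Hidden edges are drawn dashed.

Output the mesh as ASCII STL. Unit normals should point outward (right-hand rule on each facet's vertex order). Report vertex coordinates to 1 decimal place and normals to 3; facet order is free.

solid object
 facet normal 0.998 -0.055 -0.007
  outer loop
   vertex 3.8 0.1 3.0
   vertex 3.9 2.3 0.1
   vertex 3.9 1.8 3.9
  endloop
 endfacet
 facet normal -0.791 -0.061 -0.609
  outer loop
   vertex 1.6 1.1 0.8
   vertex 0.0 0.9 2.9
   vertex 2.0 3.9 0.0
  endloop
 endfacet
 facet normal -0.160 -0.250 -0.955
  outer loop
   vertex 1.6 1.1 0.8
   vertex 2.0 3.9 0.0
   vertex 3.9 2.3 0.1
  endloop
 endfacet
 facet normal 0.229 -0.779 -0.583
  outer loop
   vertex 1.6 1.1 0.8
   vertex 3.9 2.3 0.1
   vertex 3.8 0.1 3.0
  endloop
 endfacet
 facet normal -0.817 -0.013 -0.577
  outer loop
   vertex 0.6 3.1 2.0
   vertex 2.0 3.9 0.0
   vertex 0.0 0.9 2.9
  endloop
 endfacet
 facet normal -0.316 0.432 0.845
  outer loop
   vertex 0.6 3.1 2.0
   vertex 0.0 0.9 2.9
   vertex 3.9 1.8 3.9
  endloop
 endfacet
 facet normal 0.235 0.220 -0.947
  outer loop
   vertex 2.9 3.8 0.2
   vertex 3.9 2.3 0.1
   vertex 2.0 3.9 0.0
  endloop
 endfacet
 facet normal 0.832 0.550 0.072
  outer loop
   vertex 2.9 3.8 0.2
   vertex 3.9 1.8 3.9
   vertex 3.9 2.3 0.1
  endloop
 endfacet
 facet normal 0.018 0.924 0.382
  outer loop
   vertex 2.9 3.8 0.2
   vertex 2.0 3.9 0.0
   vertex 0.6 3.1 2.0
  endloop
 endfacet
 facet normal 0.087 0.886 0.455
  outer loop
   vertex 2.9 3.8 0.2
   vertex 0.6 3.1 2.0
   vertex 3.9 1.8 3.9
  endloop
 endfacet
 facet normal 0.030 -0.469 0.883
  outer loop
   vertex 2.8 0.6 3.3
   vertex 3.8 0.1 3.0
   vertex 3.9 1.8 3.9
  endloop
 endfacet
 facet normal -0.686 -0.457 -0.566
  outer loop
   vertex 0.4 0.3 2.9
   vertex 0.0 0.9 2.9
   vertex 1.6 1.1 0.8
  endloop
 endfacet
 facet normal -0.043 -0.925 -0.377
  outer loop
   vertex 0.4 0.3 2.9
   vertex 1.6 1.1 0.8
   vertex 3.8 0.1 3.0
  endloop
 endfacet
 facet normal -0.059 -0.597 0.800
  outer loop
   vertex 0.4 0.3 2.9
   vertex 3.8 0.1 3.0
   vertex 2.8 0.6 3.3
  endloop
 endfacet
 facet normal -0.215 -0.143 0.966
  outer loop
   vertex 0.4 0.3 2.9
   vertex 3.9 1.8 3.9
   vertex 0.0 0.9 2.9
  endloop
 endfacet
 facet normal -0.109 -0.363 0.925
  outer loop
   vertex 0.4 0.3 2.9
   vertex 2.8 0.6 3.3
   vertex 3.9 1.8 3.9
  endloop
 endfacet
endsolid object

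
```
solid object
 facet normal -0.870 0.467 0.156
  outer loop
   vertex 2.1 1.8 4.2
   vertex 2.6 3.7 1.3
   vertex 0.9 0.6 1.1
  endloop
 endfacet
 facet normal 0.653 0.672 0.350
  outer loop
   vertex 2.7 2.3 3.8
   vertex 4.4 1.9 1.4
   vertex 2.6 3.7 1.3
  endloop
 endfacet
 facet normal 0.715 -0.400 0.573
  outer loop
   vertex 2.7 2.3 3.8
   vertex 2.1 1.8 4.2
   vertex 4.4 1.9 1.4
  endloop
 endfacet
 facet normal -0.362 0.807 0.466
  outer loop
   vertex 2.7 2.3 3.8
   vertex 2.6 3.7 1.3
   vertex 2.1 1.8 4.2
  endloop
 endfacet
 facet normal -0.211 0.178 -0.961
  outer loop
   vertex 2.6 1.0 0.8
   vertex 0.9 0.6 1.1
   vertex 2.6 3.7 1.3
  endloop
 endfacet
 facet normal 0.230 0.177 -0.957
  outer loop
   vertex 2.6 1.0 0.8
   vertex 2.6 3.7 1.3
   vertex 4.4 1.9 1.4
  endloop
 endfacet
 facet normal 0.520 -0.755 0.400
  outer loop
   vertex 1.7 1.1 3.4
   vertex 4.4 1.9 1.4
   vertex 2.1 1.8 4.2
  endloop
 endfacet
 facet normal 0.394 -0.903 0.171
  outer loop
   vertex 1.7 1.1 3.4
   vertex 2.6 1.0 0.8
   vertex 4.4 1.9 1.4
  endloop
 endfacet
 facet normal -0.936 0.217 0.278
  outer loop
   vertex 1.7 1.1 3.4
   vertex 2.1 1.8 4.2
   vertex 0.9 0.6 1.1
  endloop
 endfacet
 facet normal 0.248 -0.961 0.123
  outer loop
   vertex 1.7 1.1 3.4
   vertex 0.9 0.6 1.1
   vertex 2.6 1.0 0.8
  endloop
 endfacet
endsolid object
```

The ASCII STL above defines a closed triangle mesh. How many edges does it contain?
15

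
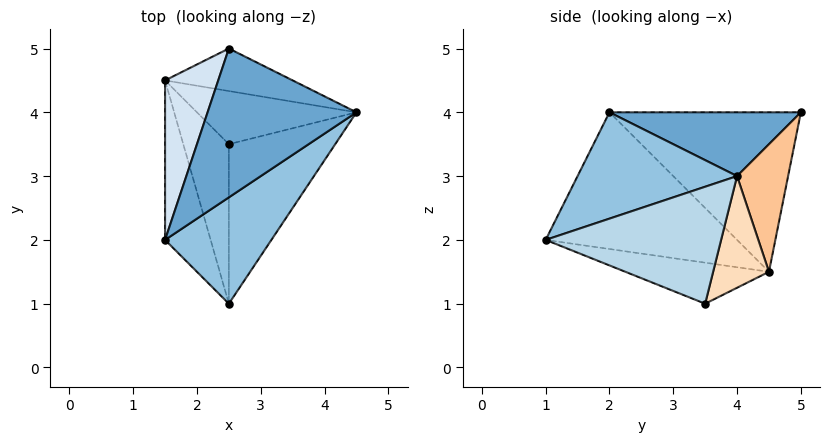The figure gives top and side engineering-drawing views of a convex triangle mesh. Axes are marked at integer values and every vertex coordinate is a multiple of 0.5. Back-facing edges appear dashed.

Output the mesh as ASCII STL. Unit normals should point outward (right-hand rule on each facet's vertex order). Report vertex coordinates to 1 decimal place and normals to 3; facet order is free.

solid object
 facet normal 0.391 -0.130 0.911
  outer loop
   vertex 2.5 5.0 4.0
   vertex 1.5 2.0 4.0
   vertex 4.5 4.0 3.0
  endloop
 endfacet
 facet normal 0.577 -0.577 0.577
  outer loop
   vertex 2.5 1.0 2.0
   vertex 4.5 4.0 3.0
   vertex 1.5 2.0 4.0
  endloop
 endfacet
 facet normal 0.715 -0.260 -0.650
  outer loop
   vertex 2.5 1.0 2.0
   vertex 2.5 3.5 1.0
   vertex 4.5 4.0 3.0
  endloop
 endfacet
 facet normal -0.905 0.302 0.302
  outer loop
   vertex 1.5 4.5 1.5
   vertex 1.5 2.0 4.0
   vertex 2.5 5.0 4.0
  endloop
 endfacet
 facet normal -0.905 -0.302 -0.302
  outer loop
   vertex 1.5 4.5 1.5
   vertex 2.5 1.0 2.0
   vertex 1.5 2.0 4.0
  endloop
 endfacet
 facet normal -0.641 -0.285 -0.712
  outer loop
   vertex 1.5 4.5 1.5
   vertex 2.5 3.5 1.0
   vertex 2.5 1.0 2.0
  endloop
 endfacet
 facet normal 0.302 0.905 -0.302
  outer loop
   vertex 1.5 4.5 1.5
   vertex 2.5 5.0 4.0
   vertex 4.5 4.0 3.0
  endloop
 endfacet
 facet normal 0.409 0.701 -0.584
  outer loop
   vertex 1.5 4.5 1.5
   vertex 4.5 4.0 3.0
   vertex 2.5 3.5 1.0
  endloop
 endfacet
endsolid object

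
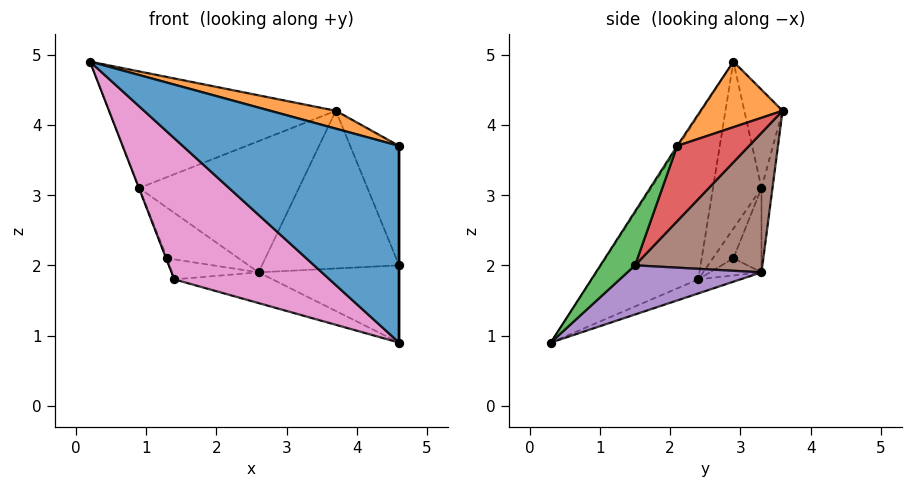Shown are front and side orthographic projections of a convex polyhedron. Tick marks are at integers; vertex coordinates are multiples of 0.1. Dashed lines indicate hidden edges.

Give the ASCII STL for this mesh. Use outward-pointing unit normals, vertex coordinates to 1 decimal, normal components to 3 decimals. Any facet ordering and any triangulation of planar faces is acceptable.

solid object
 facet normal -0.005 -0.841 0.541
  outer loop
   vertex 4.6 0.3 0.9
   vertex 4.6 2.1 3.7
   vertex 0.2 2.9 4.9
  endloop
 endfacet
 facet normal 0.228 -0.182 0.957
  outer loop
   vertex 3.7 3.6 4.2
   vertex 0.2 2.9 4.9
   vertex 4.6 2.1 3.7
  endloop
 endfacet
 facet normal 1.000 0.000 0.000
  outer loop
   vertex 4.6 1.5 2.0
   vertex 4.6 2.1 3.7
   vertex 4.6 0.3 0.9
  endloop
 endfacet
 facet normal 0.811 0.552 -0.195
  outer loop
   vertex 4.6 1.5 2.0
   vertex 3.7 3.6 4.2
   vertex 4.6 2.1 3.7
  endloop
 endfacet
 facet normal 0.542 0.568 -0.619
  outer loop
   vertex 4.6 1.5 2.0
   vertex 4.6 0.3 0.9
   vertex 2.6 3.3 1.9
  endloop
 endfacet
 facet normal 0.627 0.675 -0.388
  outer loop
   vertex 4.6 1.5 2.0
   vertex 2.6 3.3 1.9
   vertex 3.7 3.6 4.2
  endloop
 endfacet
 facet normal -0.563 -0.822 -0.086
  outer loop
   vertex 1.4 2.4 1.8
   vertex 4.6 0.3 0.9
   vertex 0.2 2.9 4.9
  endloop
 endfacet
 facet normal -0.107 0.250 -0.962
  outer loop
   vertex 1.4 2.4 1.8
   vertex 2.6 3.3 1.9
   vertex 4.6 0.3 0.9
  endloop
 endfacet
 facet normal -0.932 0.004 -0.362
  outer loop
   vertex 0.9 3.3 3.1
   vertex 1.4 2.4 1.8
   vertex 0.2 2.9 4.9
  endloop
 endfacet
 facet normal -0.164 0.975 0.153
  outer loop
   vertex 0.9 3.3 3.1
   vertex 0.2 2.9 4.9
   vertex 3.7 3.6 4.2
  endloop
 endfacet
 facet normal -0.068 0.993 -0.097
  outer loop
   vertex 0.9 3.3 3.1
   vertex 3.7 3.6 4.2
   vertex 2.6 3.3 1.9
  endloop
 endfacet
 facet normal -0.271 0.455 -0.848
  outer loop
   vertex 1.3 2.9 2.1
   vertex 2.6 3.3 1.9
   vertex 1.4 2.4 1.8
  endloop
 endfacet
 facet normal -0.325 0.826 -0.460
  outer loop
   vertex 1.3 2.9 2.1
   vertex 0.9 3.3 3.1
   vertex 2.6 3.3 1.9
  endloop
 endfacet
 facet normal -0.921 0.048 -0.388
  outer loop
   vertex 1.3 2.9 2.1
   vertex 1.4 2.4 1.8
   vertex 0.9 3.3 3.1
  endloop
 endfacet
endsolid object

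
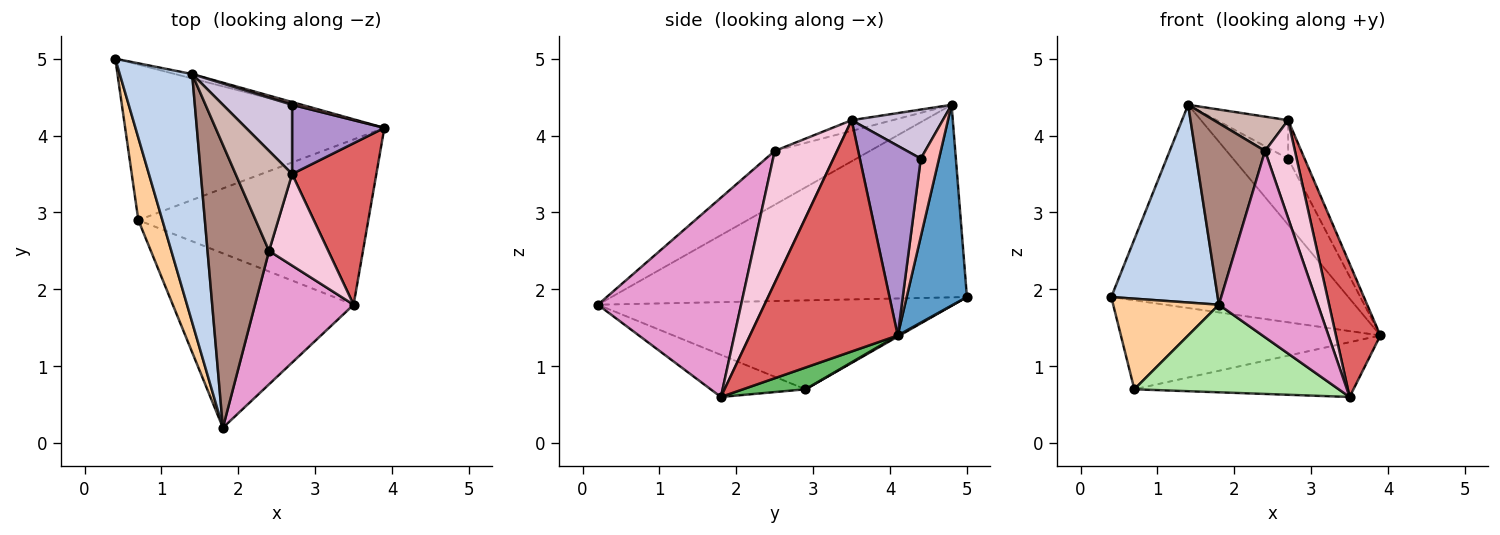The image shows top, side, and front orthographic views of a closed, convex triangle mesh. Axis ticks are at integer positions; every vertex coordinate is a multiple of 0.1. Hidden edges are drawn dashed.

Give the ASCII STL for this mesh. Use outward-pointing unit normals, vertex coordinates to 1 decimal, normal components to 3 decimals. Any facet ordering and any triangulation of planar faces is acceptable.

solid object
 facet normal 0.246 0.969 -0.021
  outer loop
   vertex 1.4 4.8 4.4
   vertex 3.9 4.1 1.4
   vertex 0.4 5.0 1.9
  endloop
 endfacet
 facet normal -0.901 -0.270 0.339
  outer loop
   vertex 1.4 4.8 4.4
   vertex 0.4 5.0 1.9
   vertex 1.8 0.2 1.8
  endloop
 endfacet
 facet normal 0.004 0.497 -0.868
  outer loop
   vertex 0.7 2.9 0.7
   vertex 0.4 5.0 1.9
   vertex 3.9 4.1 1.4
  endloop
 endfacet
 facet normal -0.928 -0.276 0.251
  outer loop
   vertex 0.7 2.9 0.7
   vertex 1.8 0.2 1.8
   vertex 0.4 5.0 1.9
  endloop
 endfacet
 facet normal 0.089 0.313 -0.945
  outer loop
   vertex 3.5 1.8 0.6
   vertex 0.7 2.9 0.7
   vertex 3.9 4.1 1.4
  endloop
 endfacet
 facet normal -0.204 -0.439 -0.875
  outer loop
   vertex 3.5 1.8 0.6
   vertex 1.8 0.2 1.8
   vertex 0.7 2.9 0.7
  endloop
 endfacet
 facet normal 0.904 -0.272 0.329
  outer loop
   vertex 3.5 1.8 0.6
   vertex 3.9 4.1 1.4
   vertex 2.7 3.5 4.2
  endloop
 endfacet
 facet normal 0.313 0.949 0.040
  outer loop
   vertex 2.7 4.4 3.7
   vertex 3.9 4.1 1.4
   vertex 1.4 4.8 4.4
  endloop
 endfacet
 facet normal 0.874 0.236 0.425
  outer loop
   vertex 2.7 4.4 3.7
   vertex 2.7 3.5 4.2
   vertex 3.9 4.1 1.4
  endloop
 endfacet
 facet normal 0.527 0.413 0.743
  outer loop
   vertex 2.7 4.4 3.7
   vertex 1.4 4.8 4.4
   vertex 2.7 3.5 4.2
  endloop
 endfacet
 facet normal -0.593 -0.435 0.678
  outer loop
   vertex 2.4 2.5 3.8
   vertex 1.4 4.8 4.4
   vertex 1.8 0.2 1.8
  endloop
 endfacet
 facet normal -0.176 -0.320 0.931
  outer loop
   vertex 2.4 2.5 3.8
   vertex 2.7 3.5 4.2
   vertex 1.4 4.8 4.4
  endloop
 endfacet
 facet normal 0.762 -0.527 0.377
  outer loop
   vertex 2.4 2.5 3.8
   vertex 1.8 0.2 1.8
   vertex 3.5 1.8 0.6
  endloop
 endfacet
 facet normal 0.836 -0.401 0.375
  outer loop
   vertex 2.4 2.5 3.8
   vertex 3.5 1.8 0.6
   vertex 2.7 3.5 4.2
  endloop
 endfacet
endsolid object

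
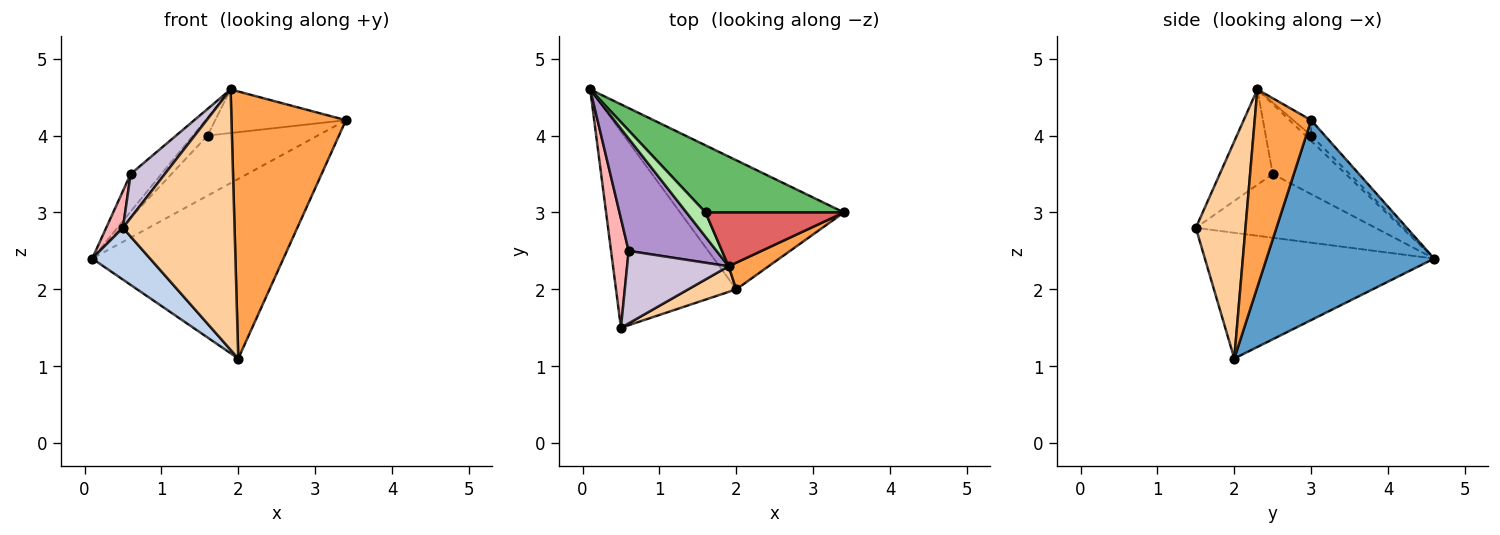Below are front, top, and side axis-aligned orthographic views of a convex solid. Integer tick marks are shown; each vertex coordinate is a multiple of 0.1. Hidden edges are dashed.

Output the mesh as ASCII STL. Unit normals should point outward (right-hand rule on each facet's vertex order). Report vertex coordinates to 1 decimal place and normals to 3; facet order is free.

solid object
 facet normal 0.580 0.662 -0.475
  outer loop
   vertex 2.0 2.0 1.1
   vertex 0.1 4.6 2.4
   vertex 3.4 3.0 4.2
  endloop
 endfacet
 facet normal -0.711 -0.179 -0.680
  outer loop
   vertex 2.0 2.0 1.1
   vertex 0.5 1.5 2.8
   vertex 0.1 4.6 2.4
  endloop
 endfacet
 facet normal 0.441 -0.893 0.089
  outer loop
   vertex 1.9 2.3 4.6
   vertex 2.0 2.0 1.1
   vertex 3.4 3.0 4.2
  endloop
 endfacet
 facet normal 0.405 -0.910 0.090
  outer loop
   vertex 1.9 2.3 4.6
   vertex 0.5 1.5 2.8
   vertex 2.0 2.0 1.1
  endloop
 endfacet
 facet normal -0.082 0.665 0.742
  outer loop
   vertex 1.6 3.0 4.0
   vertex 3.4 3.0 4.2
   vertex 0.1 4.6 2.4
  endloop
 endfacet
 facet normal -0.220 0.579 0.785
  outer loop
   vertex 1.6 3.0 4.0
   vertex 0.1 4.6 2.4
   vertex 1.9 2.3 4.6
  endloop
 endfacet
 facet normal -0.086 0.627 0.774
  outer loop
   vertex 1.6 3.0 4.0
   vertex 1.9 2.3 4.6
   vertex 3.4 3.0 4.2
  endloop
 endfacet
 facet normal -0.960 -0.090 0.265
  outer loop
   vertex 0.6 2.5 3.5
   vertex 0.1 4.6 2.4
   vertex 0.5 1.5 2.8
  endloop
 endfacet
 facet normal -0.602 0.253 0.757
  outer loop
   vertex 0.6 2.5 3.5
   vertex 1.9 2.3 4.6
   vertex 0.1 4.6 2.4
  endloop
 endfacet
 facet normal -0.626 -0.404 0.667
  outer loop
   vertex 0.6 2.5 3.5
   vertex 0.5 1.5 2.8
   vertex 1.9 2.3 4.6
  endloop
 endfacet
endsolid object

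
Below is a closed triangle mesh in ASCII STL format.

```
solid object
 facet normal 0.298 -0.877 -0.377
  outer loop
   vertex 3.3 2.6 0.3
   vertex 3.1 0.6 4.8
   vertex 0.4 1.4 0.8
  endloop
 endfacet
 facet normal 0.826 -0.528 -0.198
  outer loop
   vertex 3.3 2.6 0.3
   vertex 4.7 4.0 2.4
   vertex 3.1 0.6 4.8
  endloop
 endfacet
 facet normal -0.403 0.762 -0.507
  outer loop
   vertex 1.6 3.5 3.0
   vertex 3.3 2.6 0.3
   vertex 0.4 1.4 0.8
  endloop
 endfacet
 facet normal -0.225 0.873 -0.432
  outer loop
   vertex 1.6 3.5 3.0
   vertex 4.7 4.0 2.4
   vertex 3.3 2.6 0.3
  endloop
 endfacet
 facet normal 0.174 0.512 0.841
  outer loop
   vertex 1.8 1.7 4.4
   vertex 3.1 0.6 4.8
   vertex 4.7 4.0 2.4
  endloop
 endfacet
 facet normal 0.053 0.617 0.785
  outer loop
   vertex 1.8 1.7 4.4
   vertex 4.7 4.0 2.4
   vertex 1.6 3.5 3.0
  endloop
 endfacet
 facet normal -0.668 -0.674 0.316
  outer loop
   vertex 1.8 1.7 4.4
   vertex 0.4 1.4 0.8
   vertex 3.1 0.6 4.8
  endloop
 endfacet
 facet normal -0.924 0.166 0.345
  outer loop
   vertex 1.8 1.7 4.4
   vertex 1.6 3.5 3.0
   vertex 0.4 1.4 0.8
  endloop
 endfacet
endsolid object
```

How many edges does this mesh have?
12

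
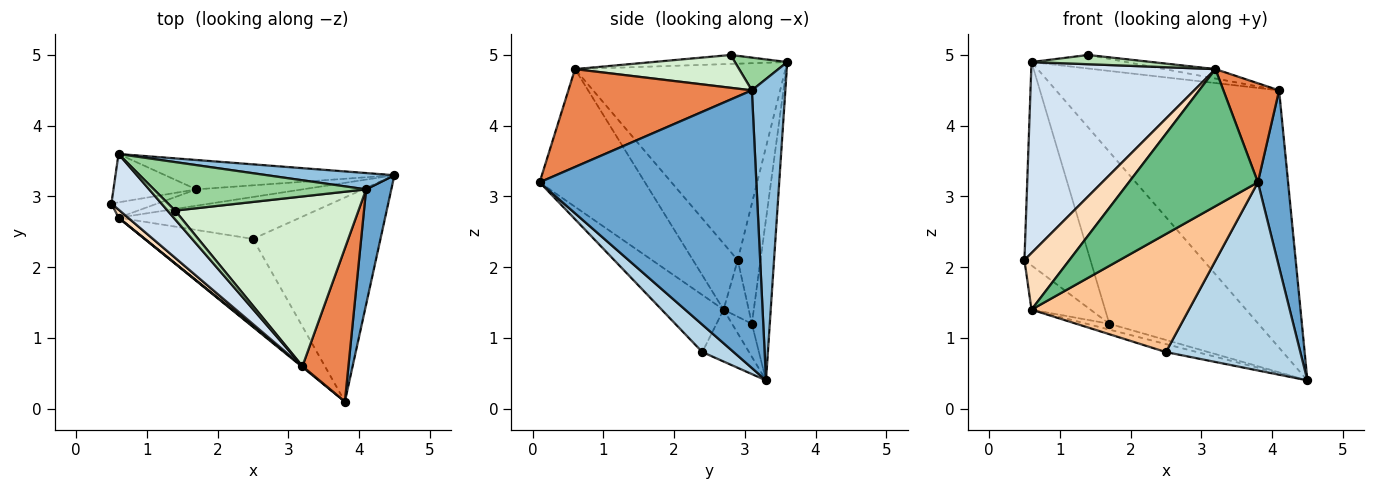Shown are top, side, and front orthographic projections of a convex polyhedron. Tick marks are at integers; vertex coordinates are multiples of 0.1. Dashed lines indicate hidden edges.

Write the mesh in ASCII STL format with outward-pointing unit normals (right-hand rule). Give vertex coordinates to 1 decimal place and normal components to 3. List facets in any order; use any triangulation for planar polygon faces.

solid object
 facet normal 0.986 -0.137 0.090
  outer loop
   vertex 4.1 3.1 4.5
   vertex 3.8 0.1 3.2
   vertex 4.5 3.3 0.4
  endloop
 endfacet
 facet normal 0.148 0.987 0.063
  outer loop
   vertex 4.1 3.1 4.5
   vertex 4.5 3.3 0.4
   vertex 0.6 3.6 4.9
  endloop
 endfacet
 facet normal 0.156 -0.670 -0.726
  outer loop
   vertex 2.5 2.4 0.8
   vertex 4.5 3.3 0.4
   vertex 3.8 0.1 3.2
  endloop
 endfacet
 facet normal -0.739 -0.647 0.188
  outer loop
   vertex 3.2 0.6 4.8
   vertex 0.6 3.6 4.9
   vertex 0.5 2.9 2.1
  endloop
 endfacet
 facet normal 0.873 -0.265 0.410
  outer loop
   vertex 3.2 0.6 4.8
   vertex 3.8 0.1 3.2
   vertex 4.1 3.1 4.5
  endloop
 endfacet
 facet normal -0.270 0.180 -0.946
  outer loop
   vertex 0.6 2.7 1.4
   vertex 4.5 3.3 0.4
   vertex 2.5 2.4 0.8
  endloop
 endfacet
 facet normal -0.301 -0.765 -0.570
  outer loop
   vertex 0.6 2.7 1.4
   vertex 2.5 2.4 0.8
   vertex 3.8 0.1 3.2
  endloop
 endfacet
 facet normal -0.702 -0.705 0.101
  outer loop
   vertex 0.6 2.7 1.4
   vertex 3.2 0.6 4.8
   vertex 0.5 2.9 2.1
  endloop
 endfacet
 facet normal -0.632 -0.775 0.005
  outer loop
   vertex 0.6 2.7 1.4
   vertex 3.8 0.1 3.2
   vertex 3.2 0.6 4.8
  endloop
 endfacet
 facet normal 0.147 0.266 0.953
  outer loop
   vertex 1.4 2.8 5.0
   vertex 4.1 3.1 4.5
   vertex 0.6 3.6 4.9
  endloop
 endfacet
 facet normal -0.631 -0.565 0.532
  outer loop
   vertex 1.4 2.8 5.0
   vertex 0.6 3.6 4.9
   vertex 3.2 0.6 4.8
  endloop
 endfacet
 facet normal 0.176 0.055 0.983
  outer loop
   vertex 1.4 2.8 5.0
   vertex 3.2 0.6 4.8
   vertex 4.1 3.1 4.5
  endloop
 endfacet
 facet normal -0.374 0.876 -0.304
  outer loop
   vertex 1.7 3.1 1.2
   vertex 0.6 2.7 1.4
   vertex 0.5 2.9 2.1
  endloop
 endfacet
 facet normal -0.281 0.321 -0.904
  outer loop
   vertex 1.7 3.1 1.2
   vertex 4.5 3.3 0.4
   vertex 0.6 2.7 1.4
  endloop
 endfacet
 facet normal -0.318 0.922 -0.219
  outer loop
   vertex 1.7 3.1 1.2
   vertex 0.5 2.9 2.1
   vertex 0.6 3.6 4.9
  endloop
 endfacet
 facet normal -0.118 0.979 -0.167
  outer loop
   vertex 1.7 3.1 1.2
   vertex 0.6 3.6 4.9
   vertex 4.5 3.3 0.4
  endloop
 endfacet
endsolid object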